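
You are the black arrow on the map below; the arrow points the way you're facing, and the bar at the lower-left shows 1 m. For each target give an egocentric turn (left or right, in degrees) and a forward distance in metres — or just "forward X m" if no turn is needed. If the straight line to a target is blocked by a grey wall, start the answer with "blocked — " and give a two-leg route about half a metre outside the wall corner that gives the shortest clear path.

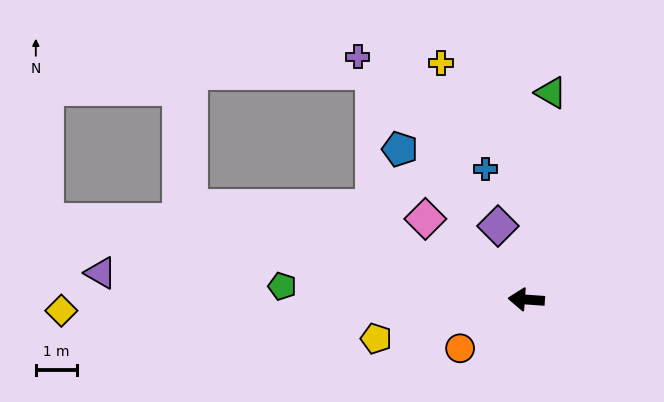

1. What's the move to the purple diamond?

turn right 65°, forward 1.9 m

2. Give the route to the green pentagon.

forward 5.9 m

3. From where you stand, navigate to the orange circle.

turn left 40°, forward 2.0 m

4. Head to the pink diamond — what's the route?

turn right 35°, forward 3.1 m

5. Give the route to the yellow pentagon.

turn left 19°, forward 3.7 m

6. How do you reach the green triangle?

turn right 93°, forward 5.0 m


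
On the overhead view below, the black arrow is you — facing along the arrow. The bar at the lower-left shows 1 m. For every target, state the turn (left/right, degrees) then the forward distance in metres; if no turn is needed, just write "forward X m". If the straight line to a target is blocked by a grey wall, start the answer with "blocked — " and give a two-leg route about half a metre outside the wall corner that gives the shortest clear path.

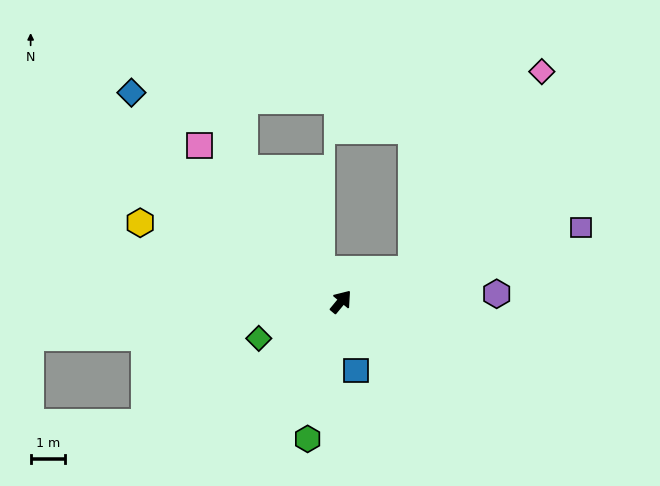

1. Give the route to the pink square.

turn left 82°, forward 6.2 m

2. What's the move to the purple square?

turn right 33°, forward 7.3 m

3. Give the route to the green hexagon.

turn right 154°, forward 4.1 m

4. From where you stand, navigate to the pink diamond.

blocked — turn right 27°, forward 2.3 m, then turn left 33°, forward 6.9 m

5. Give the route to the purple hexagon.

turn right 48°, forward 4.6 m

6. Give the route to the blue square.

turn right 128°, forward 2.1 m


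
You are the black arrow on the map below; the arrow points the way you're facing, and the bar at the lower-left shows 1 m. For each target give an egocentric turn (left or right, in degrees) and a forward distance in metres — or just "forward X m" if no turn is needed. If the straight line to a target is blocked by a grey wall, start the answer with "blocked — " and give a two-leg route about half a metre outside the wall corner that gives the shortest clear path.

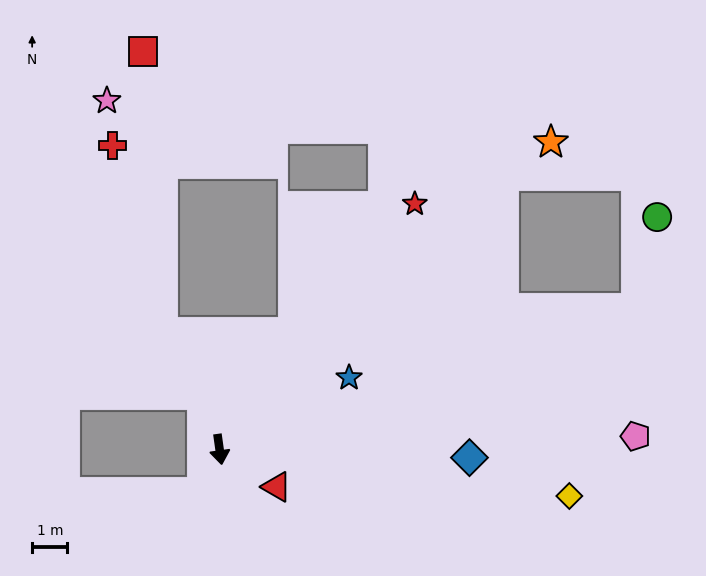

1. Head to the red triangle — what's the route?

turn left 49°, forward 1.9 m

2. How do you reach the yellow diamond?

turn left 74°, forward 10.0 m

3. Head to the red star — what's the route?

turn left 134°, forward 8.9 m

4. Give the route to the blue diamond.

turn left 80°, forward 7.1 m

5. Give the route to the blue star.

turn left 111°, forward 4.2 m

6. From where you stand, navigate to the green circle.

blocked — turn left 101°, forward 12.5 m, then turn left 58°, forward 2.6 m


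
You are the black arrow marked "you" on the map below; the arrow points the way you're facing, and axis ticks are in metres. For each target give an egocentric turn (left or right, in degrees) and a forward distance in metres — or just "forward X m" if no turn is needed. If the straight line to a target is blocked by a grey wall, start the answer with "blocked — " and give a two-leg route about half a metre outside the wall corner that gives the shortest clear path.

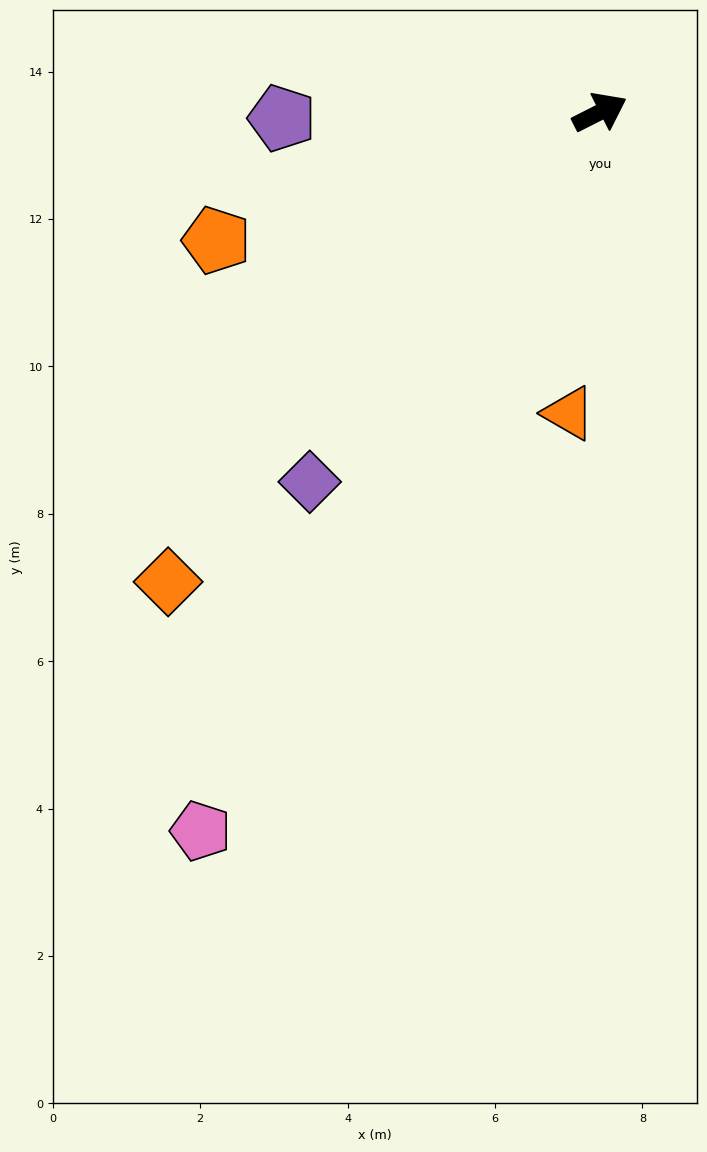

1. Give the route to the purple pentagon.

turn left 154°, forward 4.3 m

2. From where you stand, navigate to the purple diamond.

turn right 155°, forward 6.4 m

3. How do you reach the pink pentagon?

turn right 146°, forward 11.2 m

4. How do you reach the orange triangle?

turn right 123°, forward 4.1 m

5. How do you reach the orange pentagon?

turn left 172°, forward 5.5 m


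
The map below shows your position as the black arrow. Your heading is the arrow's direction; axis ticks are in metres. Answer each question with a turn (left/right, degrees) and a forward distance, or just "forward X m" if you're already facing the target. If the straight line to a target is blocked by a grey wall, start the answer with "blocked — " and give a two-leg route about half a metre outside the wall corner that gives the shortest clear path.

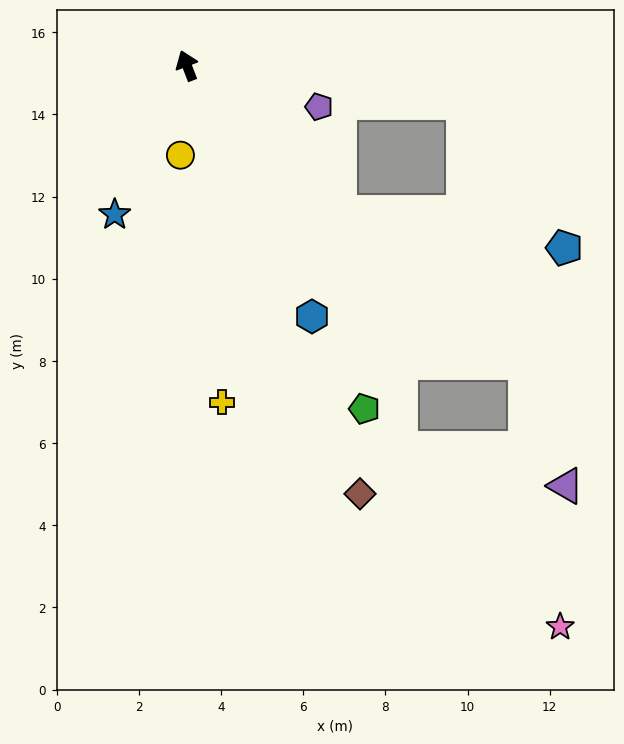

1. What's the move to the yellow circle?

turn left 155°, forward 2.2 m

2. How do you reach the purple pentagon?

turn right 128°, forward 3.4 m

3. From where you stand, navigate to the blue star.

turn left 133°, forward 4.0 m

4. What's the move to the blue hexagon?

turn right 174°, forward 6.8 m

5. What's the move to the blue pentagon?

blocked — turn right 155°, forward 5.2 m, then turn left 35°, forward 5.5 m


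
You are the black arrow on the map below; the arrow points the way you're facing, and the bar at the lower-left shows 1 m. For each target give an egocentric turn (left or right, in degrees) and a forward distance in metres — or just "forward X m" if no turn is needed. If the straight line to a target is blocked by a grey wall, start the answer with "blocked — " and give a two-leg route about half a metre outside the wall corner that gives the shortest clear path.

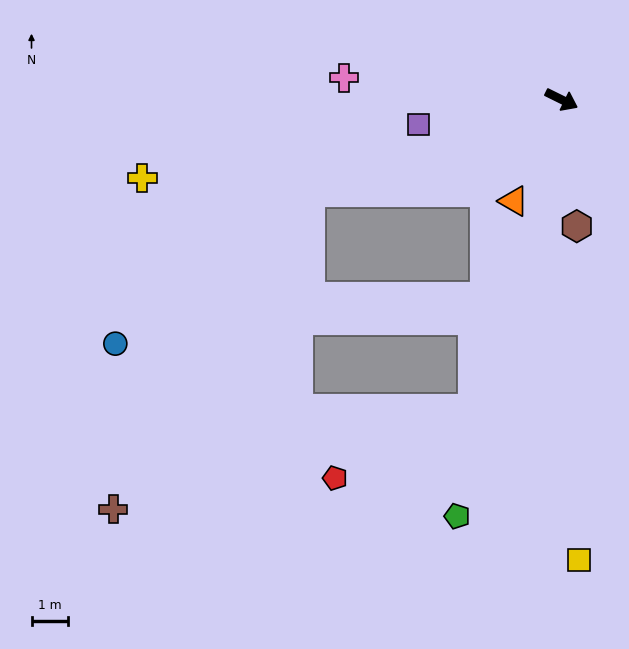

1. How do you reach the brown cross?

blocked — turn right 134°, forward 7.4 m, then turn left 39°, forward 10.3 m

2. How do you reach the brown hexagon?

turn right 57°, forward 3.5 m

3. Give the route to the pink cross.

turn right 159°, forward 6.1 m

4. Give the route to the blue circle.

blocked — turn right 134°, forward 7.4 m, then turn left 18°, forward 6.8 m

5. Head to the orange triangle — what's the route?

turn right 89°, forward 3.1 m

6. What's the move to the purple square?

turn right 144°, forward 4.0 m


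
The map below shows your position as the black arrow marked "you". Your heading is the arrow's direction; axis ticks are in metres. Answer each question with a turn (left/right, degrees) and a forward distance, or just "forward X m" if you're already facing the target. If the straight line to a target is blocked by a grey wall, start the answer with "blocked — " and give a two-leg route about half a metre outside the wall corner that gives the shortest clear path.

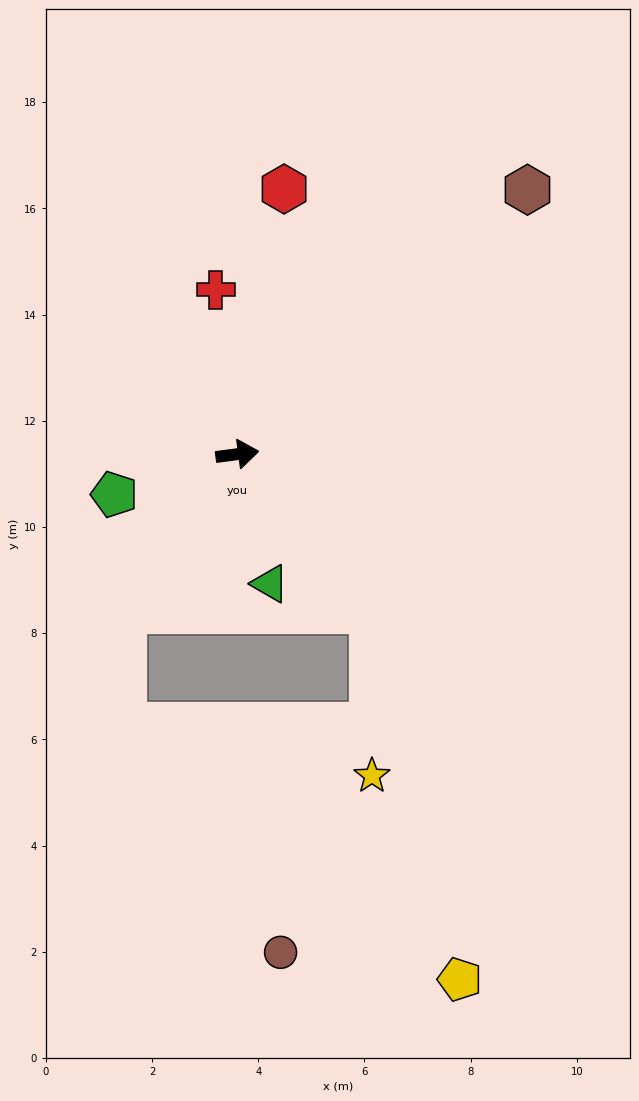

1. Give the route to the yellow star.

blocked — turn right 57°, forward 3.9 m, then turn right 41°, forward 3.1 m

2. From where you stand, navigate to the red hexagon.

turn left 72°, forward 5.1 m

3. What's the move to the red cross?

turn left 90°, forward 3.1 m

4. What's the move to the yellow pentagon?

blocked — turn right 57°, forward 3.9 m, then turn right 27°, forward 7.1 m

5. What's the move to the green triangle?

turn right 83°, forward 2.5 m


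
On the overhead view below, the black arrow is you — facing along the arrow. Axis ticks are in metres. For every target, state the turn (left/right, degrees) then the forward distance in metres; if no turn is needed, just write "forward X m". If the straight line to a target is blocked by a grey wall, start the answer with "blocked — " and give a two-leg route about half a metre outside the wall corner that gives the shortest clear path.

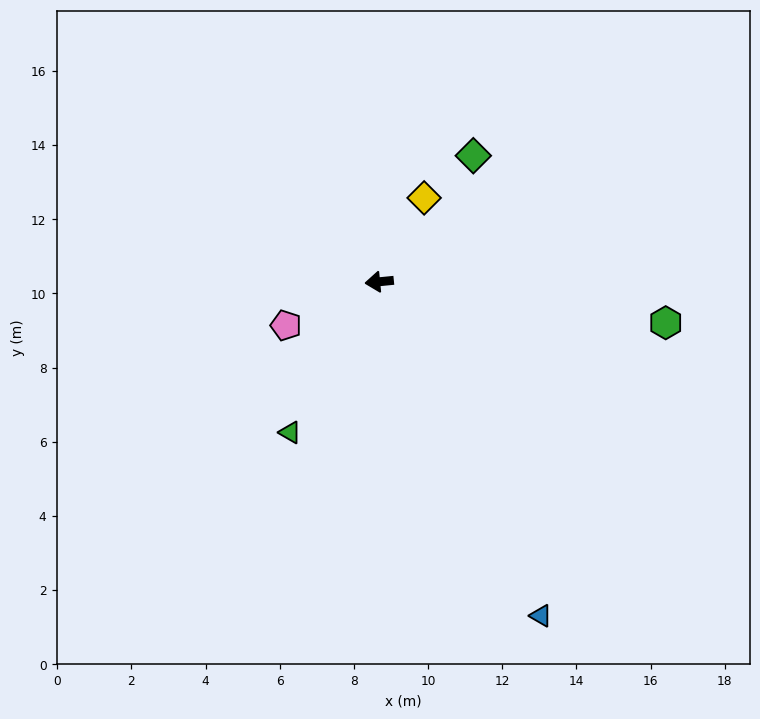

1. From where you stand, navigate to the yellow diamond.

turn right 124°, forward 2.6 m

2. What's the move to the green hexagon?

turn left 166°, forward 7.8 m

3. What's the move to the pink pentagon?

turn left 19°, forward 2.8 m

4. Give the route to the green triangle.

turn left 54°, forward 4.7 m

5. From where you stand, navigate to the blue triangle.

turn left 110°, forward 10.0 m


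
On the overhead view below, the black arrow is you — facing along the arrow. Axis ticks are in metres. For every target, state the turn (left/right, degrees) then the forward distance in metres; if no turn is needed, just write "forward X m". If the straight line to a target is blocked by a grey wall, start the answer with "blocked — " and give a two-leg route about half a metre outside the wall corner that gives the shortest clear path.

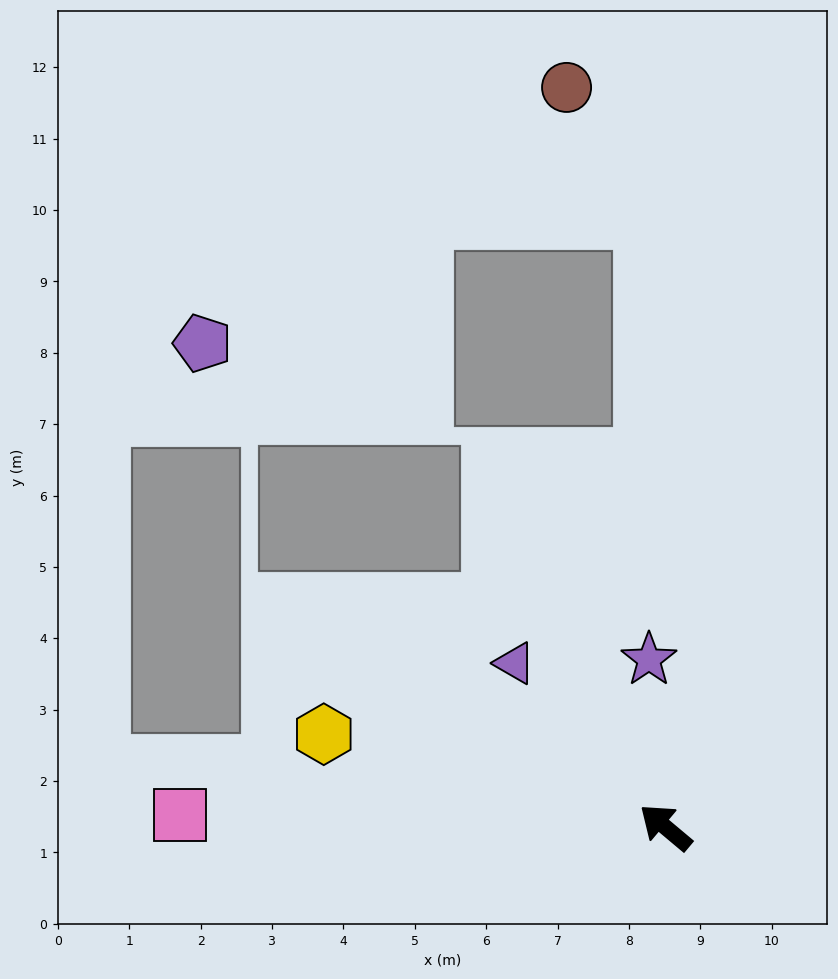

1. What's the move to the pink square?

turn left 39°, forward 6.8 m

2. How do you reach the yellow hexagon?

turn left 25°, forward 5.0 m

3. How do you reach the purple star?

turn right 44°, forward 2.4 m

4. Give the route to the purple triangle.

turn right 7°, forward 3.1 m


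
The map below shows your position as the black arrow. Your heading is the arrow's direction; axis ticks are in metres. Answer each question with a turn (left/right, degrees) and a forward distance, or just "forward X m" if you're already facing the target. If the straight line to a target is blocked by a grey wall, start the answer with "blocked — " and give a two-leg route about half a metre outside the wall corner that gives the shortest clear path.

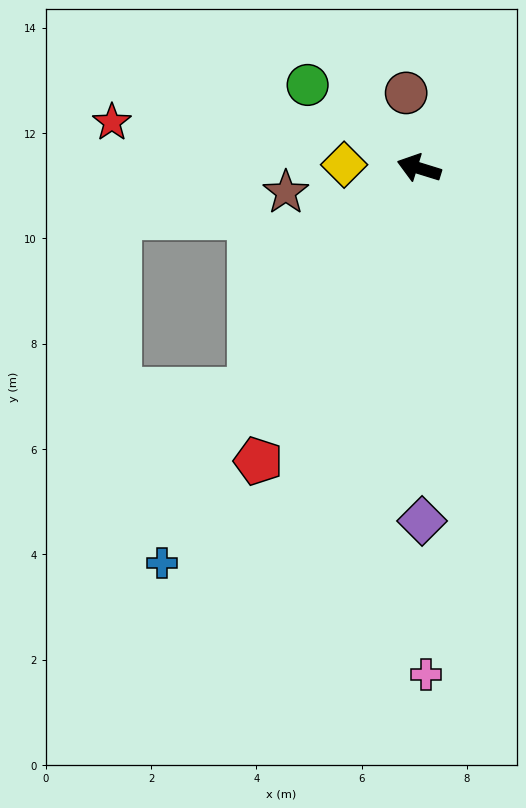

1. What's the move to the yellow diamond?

turn left 15°, forward 1.4 m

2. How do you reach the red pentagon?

turn left 78°, forward 6.3 m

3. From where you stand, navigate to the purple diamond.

turn left 108°, forward 6.7 m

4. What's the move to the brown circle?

turn right 63°, forward 1.4 m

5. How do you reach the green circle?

turn right 20°, forward 2.6 m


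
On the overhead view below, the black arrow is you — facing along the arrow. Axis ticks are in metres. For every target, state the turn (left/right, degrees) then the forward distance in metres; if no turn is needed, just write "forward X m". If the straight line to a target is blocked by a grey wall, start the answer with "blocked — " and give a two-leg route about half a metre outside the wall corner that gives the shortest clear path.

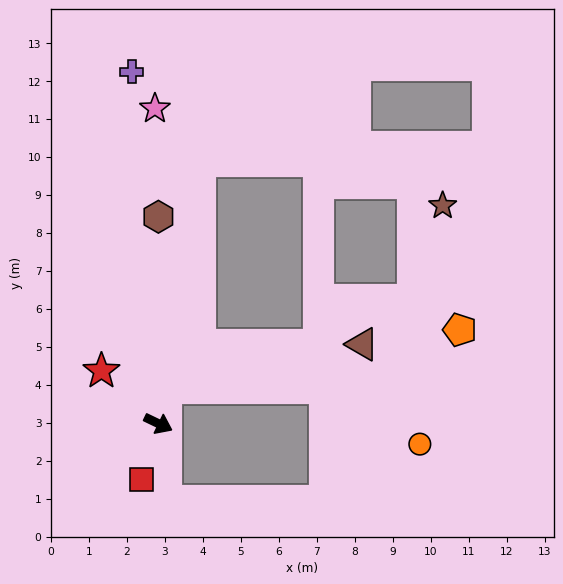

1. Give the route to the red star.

turn left 163°, forward 2.0 m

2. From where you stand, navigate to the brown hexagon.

turn left 116°, forward 5.4 m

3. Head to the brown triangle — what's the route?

blocked — turn left 103°, forward 1.0 m, then turn right 65°, forward 5.3 m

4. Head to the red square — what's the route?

turn right 81°, forward 1.5 m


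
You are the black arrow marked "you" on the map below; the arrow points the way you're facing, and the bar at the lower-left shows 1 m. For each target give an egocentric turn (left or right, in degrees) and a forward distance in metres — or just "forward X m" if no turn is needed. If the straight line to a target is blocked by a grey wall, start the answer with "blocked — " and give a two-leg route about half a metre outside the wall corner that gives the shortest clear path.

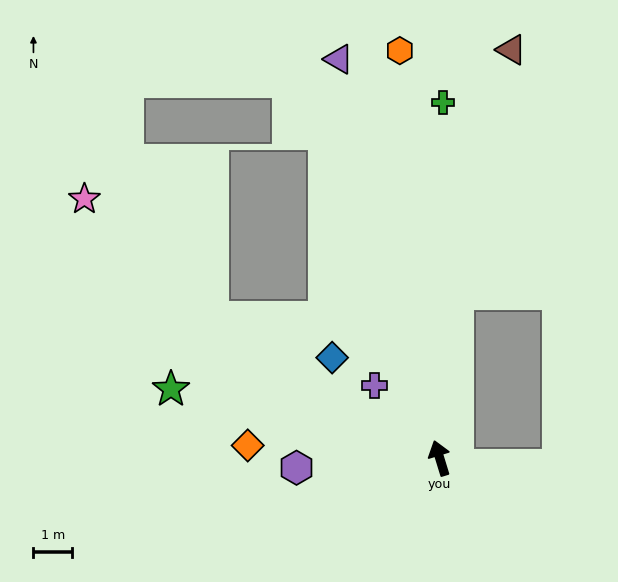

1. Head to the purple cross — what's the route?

turn left 25°, forward 2.5 m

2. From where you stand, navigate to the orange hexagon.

turn right 11°, forward 10.5 m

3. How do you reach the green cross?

turn right 18°, forward 9.1 m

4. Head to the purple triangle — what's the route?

turn right 3°, forward 10.6 m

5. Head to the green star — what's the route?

turn left 59°, forward 7.1 m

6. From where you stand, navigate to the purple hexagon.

turn left 77°, forward 3.7 m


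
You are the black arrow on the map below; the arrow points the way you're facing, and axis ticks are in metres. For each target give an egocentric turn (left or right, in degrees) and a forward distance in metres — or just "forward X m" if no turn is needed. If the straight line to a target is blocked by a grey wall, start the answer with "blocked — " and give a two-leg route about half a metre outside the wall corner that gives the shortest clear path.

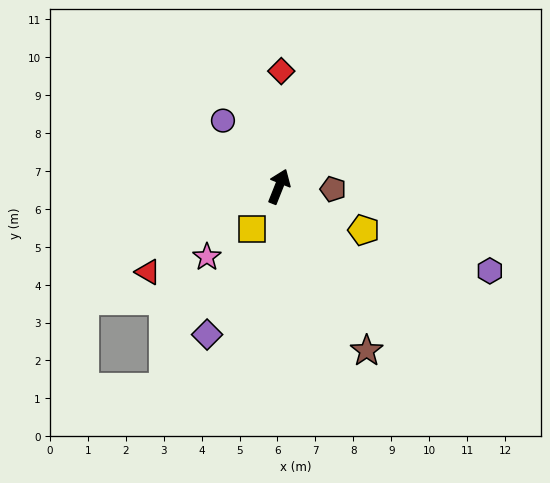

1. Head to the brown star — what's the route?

turn right 130°, forward 4.9 m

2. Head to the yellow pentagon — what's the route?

turn right 96°, forward 2.5 m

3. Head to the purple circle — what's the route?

turn left 62°, forward 2.3 m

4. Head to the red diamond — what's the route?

turn left 21°, forward 3.0 m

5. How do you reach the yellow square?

turn left 169°, forward 1.3 m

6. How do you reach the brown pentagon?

turn right 71°, forward 1.4 m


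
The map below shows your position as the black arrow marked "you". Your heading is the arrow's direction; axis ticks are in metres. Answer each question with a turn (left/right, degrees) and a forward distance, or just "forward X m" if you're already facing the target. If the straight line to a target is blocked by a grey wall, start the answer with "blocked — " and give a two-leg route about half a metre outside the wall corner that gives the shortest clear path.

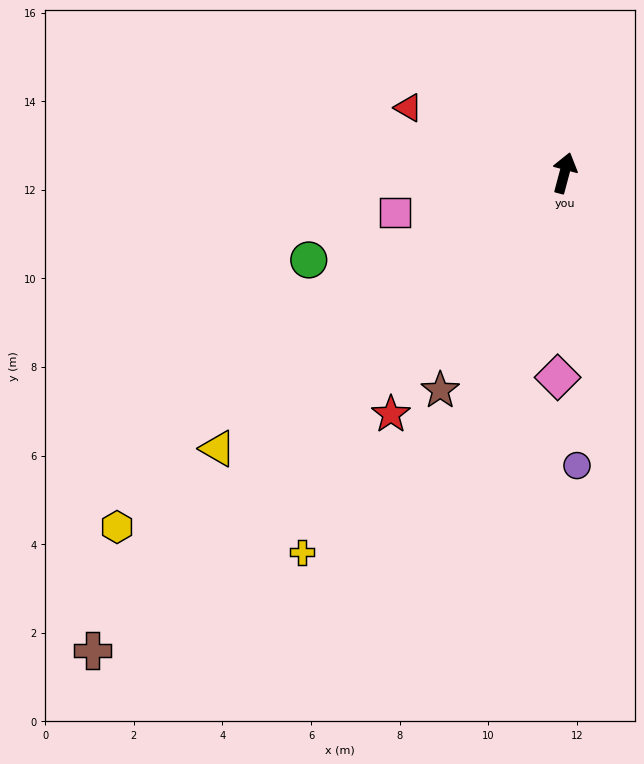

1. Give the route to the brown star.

turn left 165°, forward 5.6 m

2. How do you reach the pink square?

turn left 118°, forward 3.9 m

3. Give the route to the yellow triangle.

turn left 143°, forward 10.0 m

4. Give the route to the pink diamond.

turn right 167°, forward 4.6 m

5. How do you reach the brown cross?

turn left 150°, forward 15.2 m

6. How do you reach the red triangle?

turn left 82°, forward 3.8 m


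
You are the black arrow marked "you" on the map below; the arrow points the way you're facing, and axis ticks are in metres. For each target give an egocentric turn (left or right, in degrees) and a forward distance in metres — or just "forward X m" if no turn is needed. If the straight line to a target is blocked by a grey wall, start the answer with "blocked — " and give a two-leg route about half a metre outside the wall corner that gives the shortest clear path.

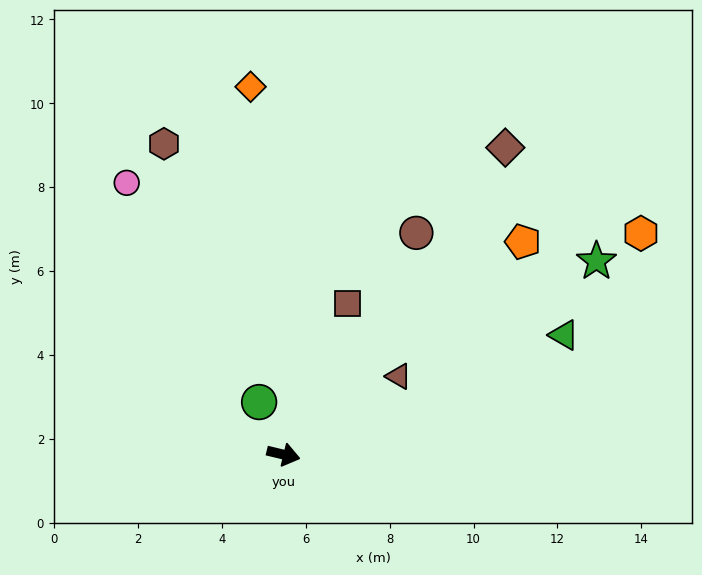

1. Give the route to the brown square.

turn left 81°, forward 3.9 m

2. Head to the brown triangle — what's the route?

turn left 48°, forward 3.3 m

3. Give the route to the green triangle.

turn left 37°, forward 7.3 m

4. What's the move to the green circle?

turn left 128°, forward 1.4 m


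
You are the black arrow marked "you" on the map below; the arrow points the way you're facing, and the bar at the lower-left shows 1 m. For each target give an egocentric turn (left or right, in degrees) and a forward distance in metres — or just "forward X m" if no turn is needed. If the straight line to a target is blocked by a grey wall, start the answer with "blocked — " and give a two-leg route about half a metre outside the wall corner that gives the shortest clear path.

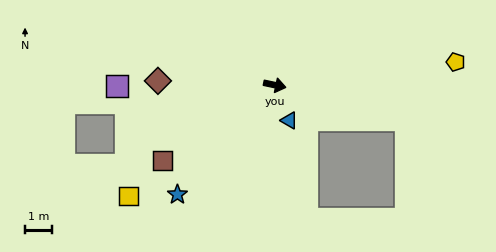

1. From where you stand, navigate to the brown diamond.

turn right 170°, forward 4.3 m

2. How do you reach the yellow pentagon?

turn left 19°, forward 6.8 m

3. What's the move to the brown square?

turn right 134°, forward 5.0 m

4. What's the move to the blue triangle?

turn right 56°, forward 1.4 m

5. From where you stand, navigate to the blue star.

turn right 120°, forward 5.4 m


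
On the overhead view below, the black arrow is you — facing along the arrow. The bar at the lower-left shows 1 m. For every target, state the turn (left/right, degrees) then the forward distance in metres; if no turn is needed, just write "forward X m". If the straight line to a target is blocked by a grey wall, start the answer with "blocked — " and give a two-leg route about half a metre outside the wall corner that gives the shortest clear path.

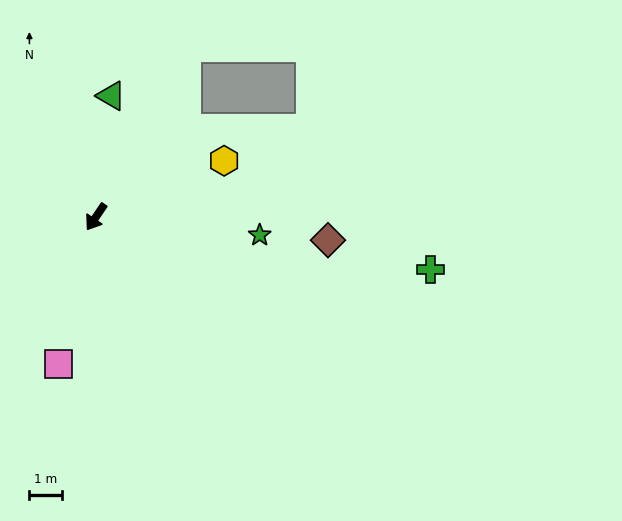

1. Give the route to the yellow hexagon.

turn left 148°, forward 4.2 m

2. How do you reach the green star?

turn left 118°, forward 5.0 m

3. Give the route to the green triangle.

turn right 153°, forward 3.7 m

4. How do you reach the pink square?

turn left 20°, forward 4.6 m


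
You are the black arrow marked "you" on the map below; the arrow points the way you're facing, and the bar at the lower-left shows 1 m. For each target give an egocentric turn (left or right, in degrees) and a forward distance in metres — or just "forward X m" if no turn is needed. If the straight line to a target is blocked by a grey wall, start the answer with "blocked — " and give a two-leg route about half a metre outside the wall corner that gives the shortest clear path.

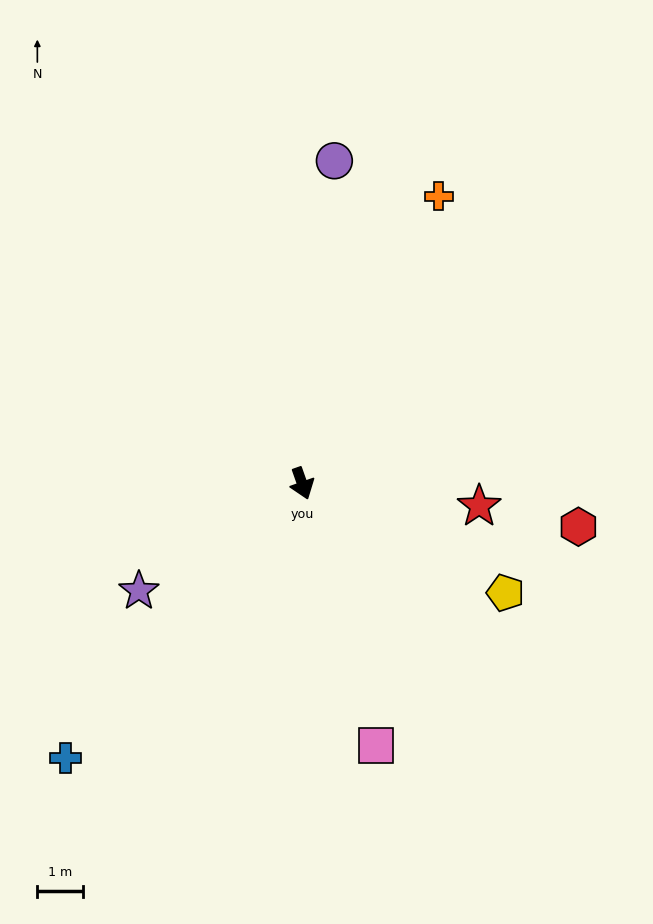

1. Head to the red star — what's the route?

turn left 63°, forward 3.9 m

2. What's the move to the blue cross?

turn right 60°, forward 8.0 m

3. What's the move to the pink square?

turn right 4°, forward 6.0 m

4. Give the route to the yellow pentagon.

turn left 42°, forward 5.1 m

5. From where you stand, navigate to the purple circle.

turn left 155°, forward 7.1 m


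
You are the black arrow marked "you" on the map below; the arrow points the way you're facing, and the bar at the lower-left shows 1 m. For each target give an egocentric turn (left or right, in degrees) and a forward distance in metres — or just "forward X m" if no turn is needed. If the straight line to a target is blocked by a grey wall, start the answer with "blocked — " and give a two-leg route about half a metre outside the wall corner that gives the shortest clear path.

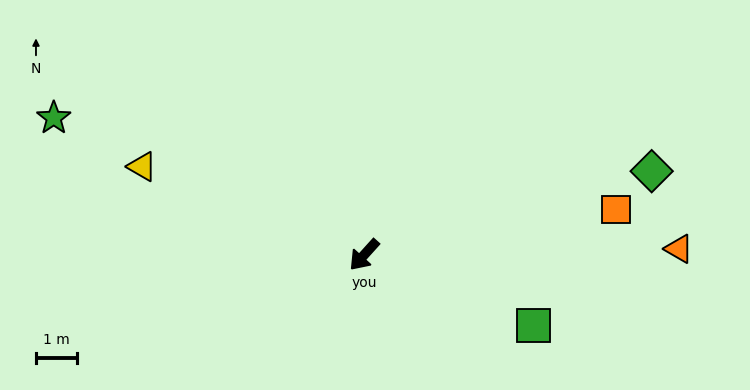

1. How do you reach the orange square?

turn left 142°, forward 6.2 m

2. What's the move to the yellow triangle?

turn right 70°, forward 5.8 m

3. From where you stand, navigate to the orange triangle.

turn left 133°, forward 7.6 m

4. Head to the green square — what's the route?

turn left 109°, forward 4.4 m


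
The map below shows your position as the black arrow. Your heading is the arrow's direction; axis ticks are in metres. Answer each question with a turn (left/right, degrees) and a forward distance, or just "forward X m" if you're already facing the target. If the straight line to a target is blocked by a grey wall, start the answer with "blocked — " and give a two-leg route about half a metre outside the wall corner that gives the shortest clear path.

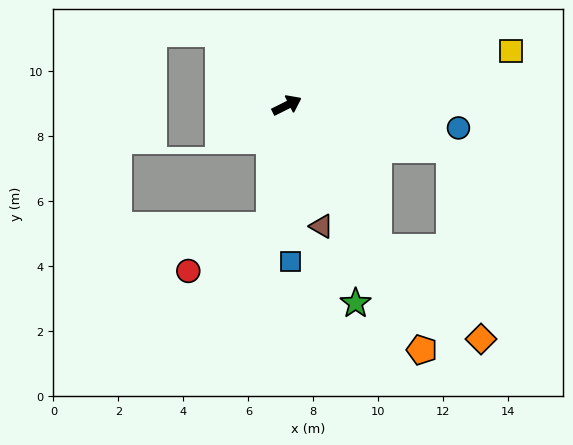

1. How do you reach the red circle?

blocked — turn right 125°, forward 3.7 m, then turn right 52°, forward 2.9 m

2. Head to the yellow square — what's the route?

turn right 13°, forward 7.1 m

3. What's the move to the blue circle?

turn right 34°, forward 5.3 m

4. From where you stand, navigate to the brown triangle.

turn right 101°, forward 3.9 m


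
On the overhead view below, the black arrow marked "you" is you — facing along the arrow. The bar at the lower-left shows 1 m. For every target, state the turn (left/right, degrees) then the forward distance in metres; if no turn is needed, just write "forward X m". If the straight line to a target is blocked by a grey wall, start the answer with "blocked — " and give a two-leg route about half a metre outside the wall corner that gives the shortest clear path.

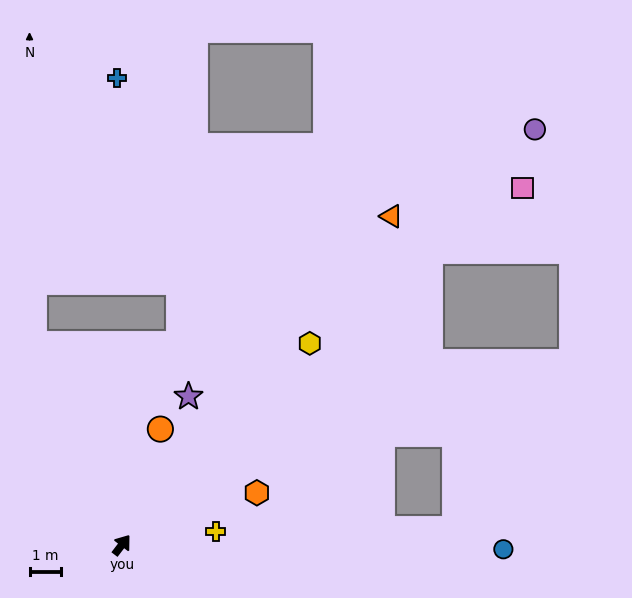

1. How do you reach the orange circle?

turn left 19°, forward 3.9 m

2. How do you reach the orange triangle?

turn right 2°, forward 13.7 m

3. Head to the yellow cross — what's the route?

turn right 45°, forward 3.1 m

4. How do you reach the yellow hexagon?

turn right 6°, forward 8.9 m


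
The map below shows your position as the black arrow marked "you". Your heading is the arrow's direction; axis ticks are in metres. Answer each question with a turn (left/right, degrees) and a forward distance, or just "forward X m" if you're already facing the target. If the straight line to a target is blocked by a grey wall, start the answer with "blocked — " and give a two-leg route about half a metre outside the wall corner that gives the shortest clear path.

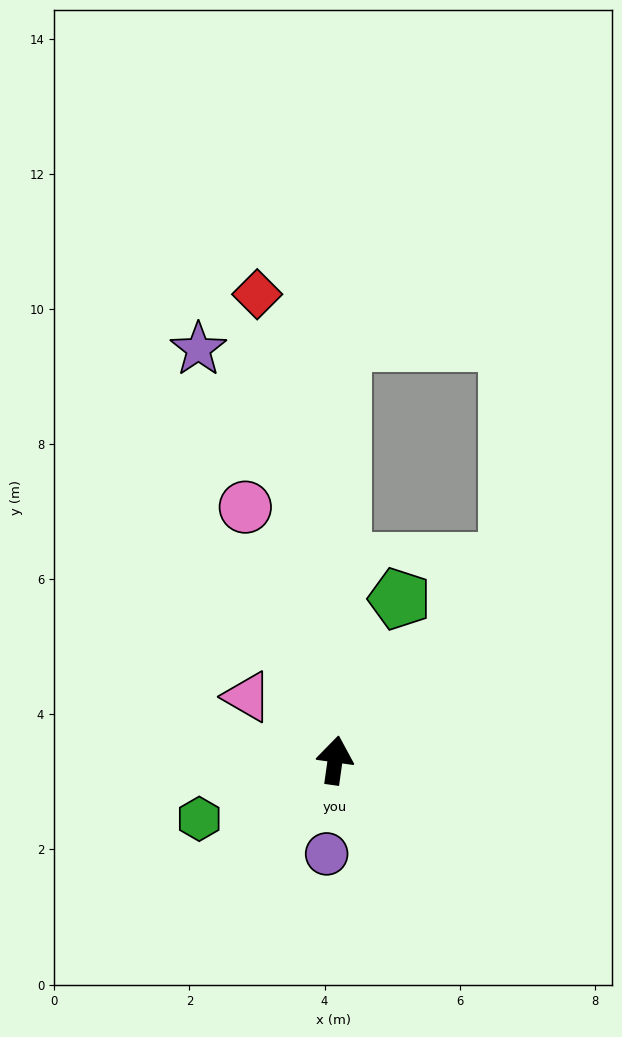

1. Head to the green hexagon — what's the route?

turn left 121°, forward 2.2 m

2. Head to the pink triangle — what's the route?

turn left 62°, forward 1.6 m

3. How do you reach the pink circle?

turn left 28°, forward 4.0 m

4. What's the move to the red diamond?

turn left 18°, forward 7.0 m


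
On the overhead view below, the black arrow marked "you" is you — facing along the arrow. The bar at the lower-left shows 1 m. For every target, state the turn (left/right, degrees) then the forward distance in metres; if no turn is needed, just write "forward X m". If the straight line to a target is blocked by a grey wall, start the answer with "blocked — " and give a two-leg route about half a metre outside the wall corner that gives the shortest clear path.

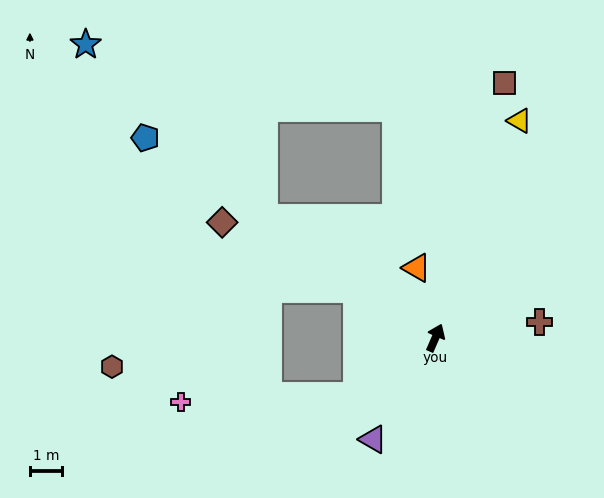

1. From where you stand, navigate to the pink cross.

blocked — turn left 150°, forward 3.1 m, then turn right 34°, forward 5.5 m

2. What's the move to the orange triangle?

turn left 39°, forward 2.3 m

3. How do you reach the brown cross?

turn right 58°, forward 3.3 m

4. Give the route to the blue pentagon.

turn left 79°, forward 11.1 m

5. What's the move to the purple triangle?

turn left 172°, forward 3.8 m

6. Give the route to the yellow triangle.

turn left 2°, forward 7.3 m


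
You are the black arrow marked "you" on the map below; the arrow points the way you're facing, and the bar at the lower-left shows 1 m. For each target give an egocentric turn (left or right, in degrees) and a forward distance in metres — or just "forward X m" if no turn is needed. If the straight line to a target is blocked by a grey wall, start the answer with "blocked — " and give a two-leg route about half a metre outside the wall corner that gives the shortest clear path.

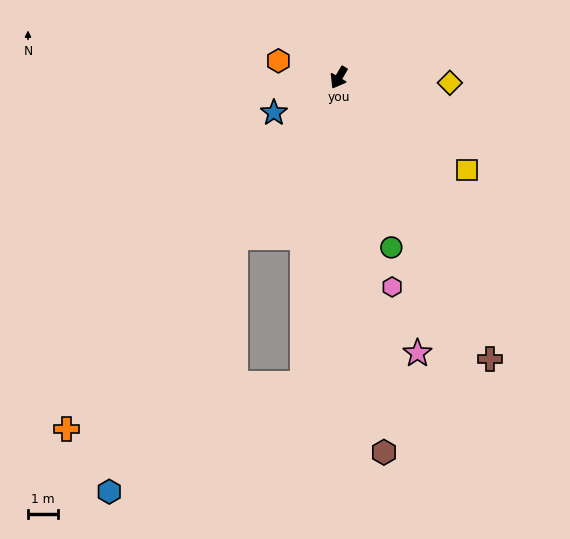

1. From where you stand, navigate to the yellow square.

turn left 85°, forward 5.2 m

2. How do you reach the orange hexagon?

turn right 75°, forward 2.1 m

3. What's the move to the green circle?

turn left 48°, forward 5.9 m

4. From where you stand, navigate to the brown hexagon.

turn left 37°, forward 12.5 m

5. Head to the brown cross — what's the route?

turn left 59°, forward 10.6 m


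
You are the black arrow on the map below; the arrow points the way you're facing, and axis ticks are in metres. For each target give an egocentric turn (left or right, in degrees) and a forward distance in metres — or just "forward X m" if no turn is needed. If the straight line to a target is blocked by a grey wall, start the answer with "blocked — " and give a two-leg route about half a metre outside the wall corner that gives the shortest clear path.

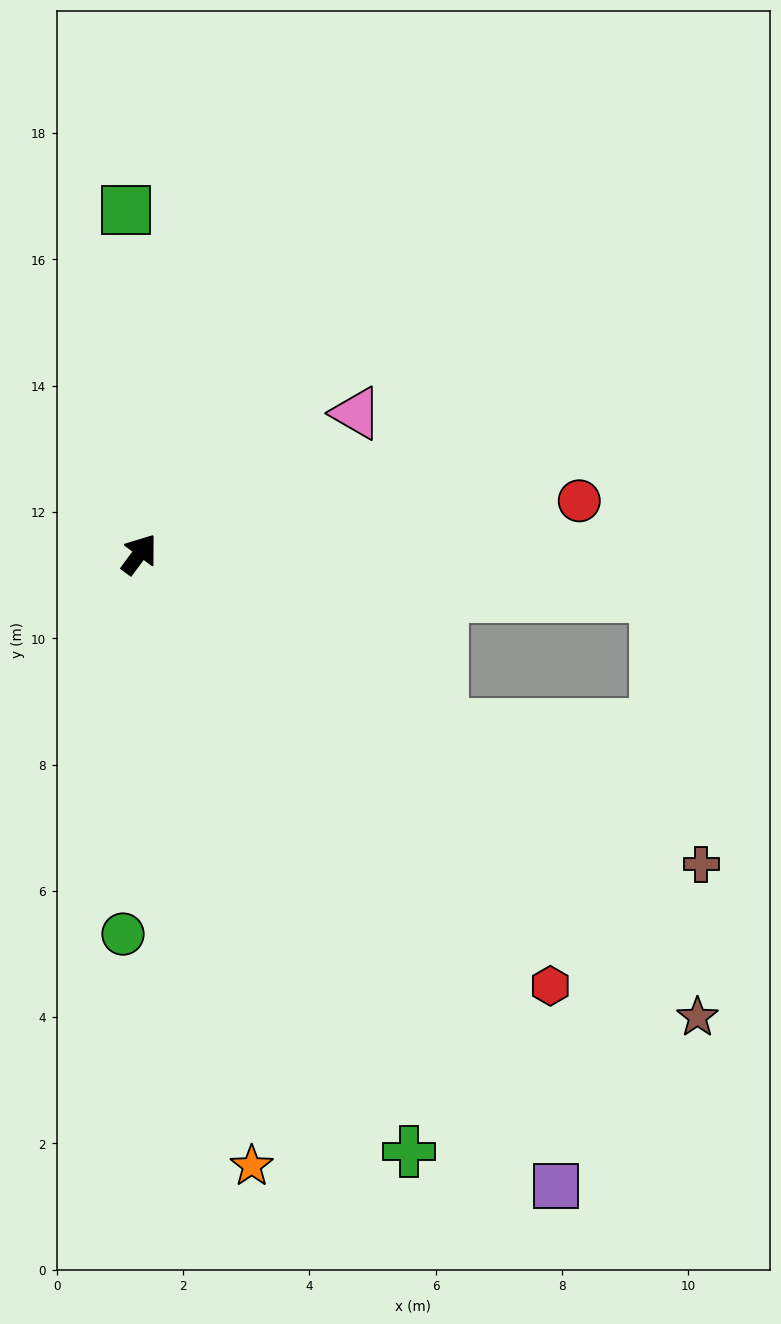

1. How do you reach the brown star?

turn right 93°, forward 11.5 m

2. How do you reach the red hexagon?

turn right 100°, forward 9.4 m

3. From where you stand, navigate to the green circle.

turn right 146°, forward 6.0 m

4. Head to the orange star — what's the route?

turn right 133°, forward 9.9 m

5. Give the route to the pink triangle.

turn right 20°, forward 4.1 m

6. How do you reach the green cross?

turn right 119°, forward 10.4 m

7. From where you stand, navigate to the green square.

turn left 39°, forward 5.5 m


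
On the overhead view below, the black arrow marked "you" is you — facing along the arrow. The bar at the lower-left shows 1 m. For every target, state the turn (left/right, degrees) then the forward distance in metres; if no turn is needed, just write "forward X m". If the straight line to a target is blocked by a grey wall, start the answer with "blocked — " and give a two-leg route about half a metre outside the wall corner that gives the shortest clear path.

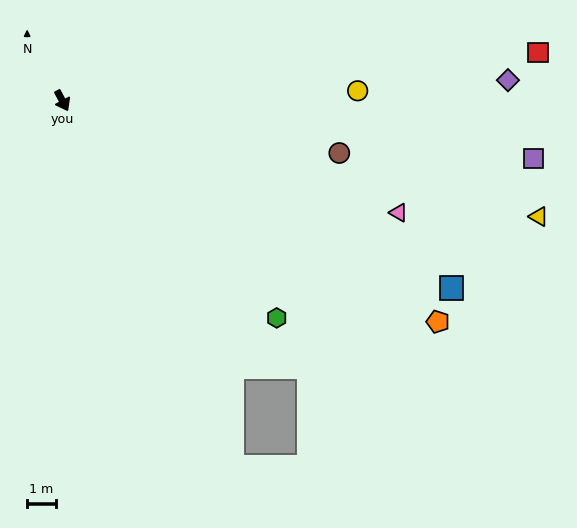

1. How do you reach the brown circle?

turn left 51°, forward 9.9 m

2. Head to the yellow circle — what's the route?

turn left 64°, forward 10.4 m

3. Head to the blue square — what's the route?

turn left 36°, forward 15.2 m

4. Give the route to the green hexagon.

turn left 16°, forward 10.8 m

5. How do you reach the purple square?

turn left 55°, forward 16.7 m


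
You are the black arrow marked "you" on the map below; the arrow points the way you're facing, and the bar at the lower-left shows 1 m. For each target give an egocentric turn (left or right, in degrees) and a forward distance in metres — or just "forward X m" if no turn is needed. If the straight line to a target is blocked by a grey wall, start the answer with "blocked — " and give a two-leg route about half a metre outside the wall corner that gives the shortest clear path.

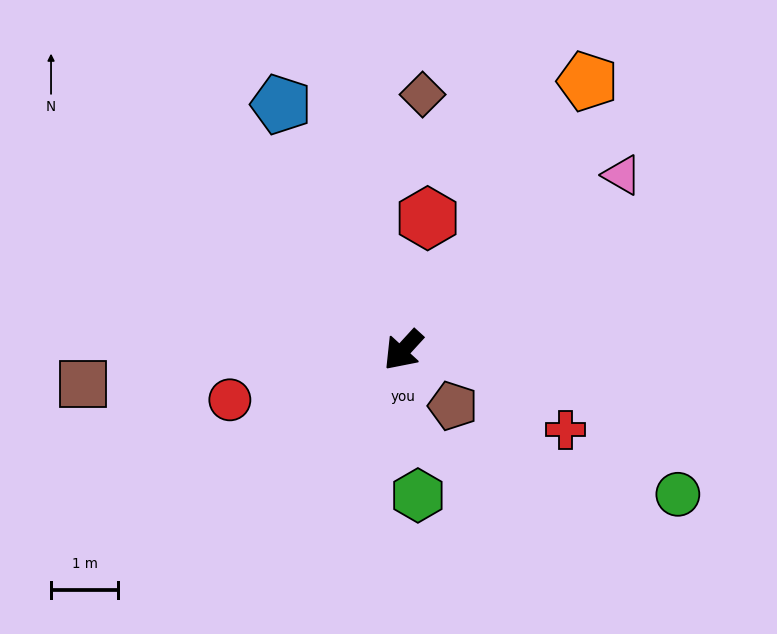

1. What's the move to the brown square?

turn right 41°, forward 4.8 m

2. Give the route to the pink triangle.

turn left 171°, forward 4.2 m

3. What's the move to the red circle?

turn right 32°, forward 2.7 m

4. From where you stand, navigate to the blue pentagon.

turn right 111°, forward 4.1 m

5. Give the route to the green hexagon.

turn left 48°, forward 2.2 m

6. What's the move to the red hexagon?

turn right 148°, forward 2.0 m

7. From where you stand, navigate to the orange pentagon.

turn right 172°, forward 4.9 m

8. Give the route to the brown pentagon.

turn left 84°, forward 1.1 m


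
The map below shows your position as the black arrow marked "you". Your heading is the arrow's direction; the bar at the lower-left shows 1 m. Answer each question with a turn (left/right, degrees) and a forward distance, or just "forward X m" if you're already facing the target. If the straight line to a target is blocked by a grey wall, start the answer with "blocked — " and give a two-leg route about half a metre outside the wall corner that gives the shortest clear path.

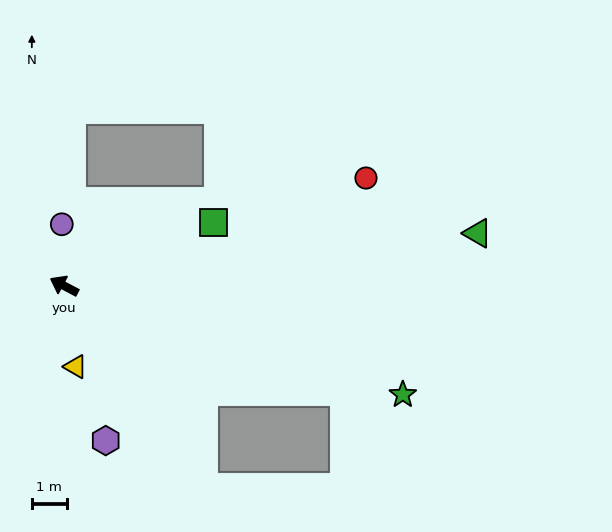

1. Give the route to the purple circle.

turn right 60°, forward 1.8 m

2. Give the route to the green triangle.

turn right 145°, forward 11.8 m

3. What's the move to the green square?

turn right 129°, forward 4.6 m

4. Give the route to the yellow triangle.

turn left 126°, forward 2.3 m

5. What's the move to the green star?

turn right 170°, forward 10.1 m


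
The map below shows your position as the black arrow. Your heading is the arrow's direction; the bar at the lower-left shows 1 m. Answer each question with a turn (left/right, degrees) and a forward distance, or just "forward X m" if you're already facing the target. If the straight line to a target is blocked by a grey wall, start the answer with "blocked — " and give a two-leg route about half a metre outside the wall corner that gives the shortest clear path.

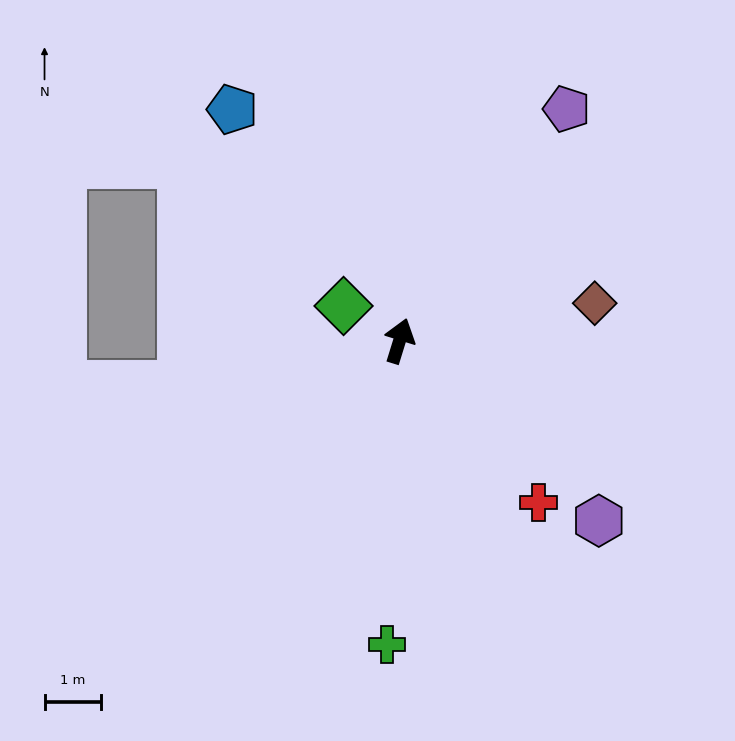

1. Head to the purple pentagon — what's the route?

turn right 19°, forward 5.0 m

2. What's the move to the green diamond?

turn left 75°, forward 1.2 m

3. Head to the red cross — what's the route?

turn right 122°, forward 3.8 m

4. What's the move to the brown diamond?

turn right 62°, forward 3.5 m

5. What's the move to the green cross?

turn right 165°, forward 5.4 m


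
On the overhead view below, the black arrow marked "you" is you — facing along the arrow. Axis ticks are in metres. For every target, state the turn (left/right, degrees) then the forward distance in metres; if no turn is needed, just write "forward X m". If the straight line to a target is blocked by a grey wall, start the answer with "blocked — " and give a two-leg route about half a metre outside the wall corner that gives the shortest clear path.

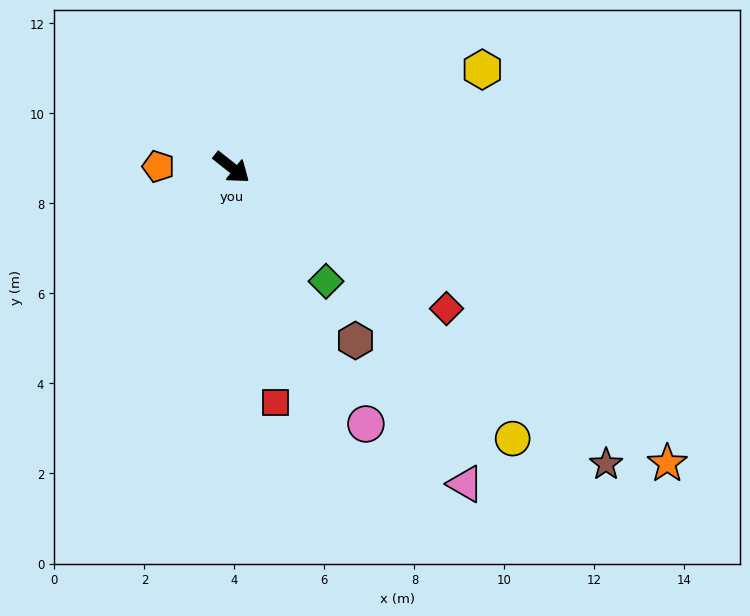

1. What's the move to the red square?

turn right 41°, forward 5.3 m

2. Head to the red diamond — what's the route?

turn left 5°, forward 5.7 m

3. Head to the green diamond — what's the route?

turn right 12°, forward 3.3 m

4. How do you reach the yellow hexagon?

turn left 60°, forward 6.0 m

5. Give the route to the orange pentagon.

turn right 142°, forward 1.6 m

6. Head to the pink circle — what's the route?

turn right 24°, forward 6.4 m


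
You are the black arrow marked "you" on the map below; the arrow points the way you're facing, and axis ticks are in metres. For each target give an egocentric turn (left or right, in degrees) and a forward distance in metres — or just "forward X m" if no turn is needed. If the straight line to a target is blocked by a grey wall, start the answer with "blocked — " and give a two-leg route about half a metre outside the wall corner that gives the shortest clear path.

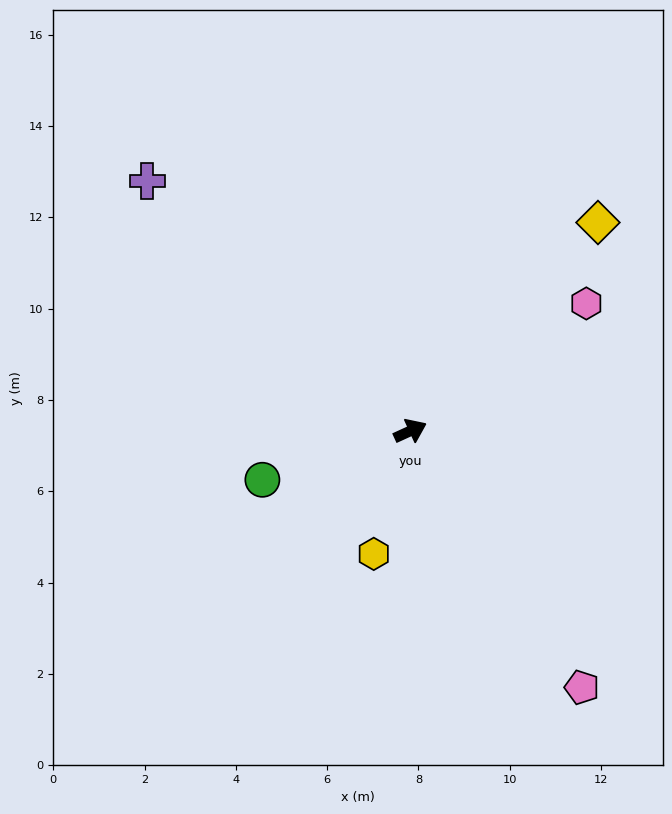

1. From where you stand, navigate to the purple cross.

turn left 112°, forward 7.9 m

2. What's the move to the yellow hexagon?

turn right 131°, forward 2.8 m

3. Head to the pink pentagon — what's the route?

turn right 81°, forward 6.8 m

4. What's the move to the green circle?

turn left 174°, forward 3.4 m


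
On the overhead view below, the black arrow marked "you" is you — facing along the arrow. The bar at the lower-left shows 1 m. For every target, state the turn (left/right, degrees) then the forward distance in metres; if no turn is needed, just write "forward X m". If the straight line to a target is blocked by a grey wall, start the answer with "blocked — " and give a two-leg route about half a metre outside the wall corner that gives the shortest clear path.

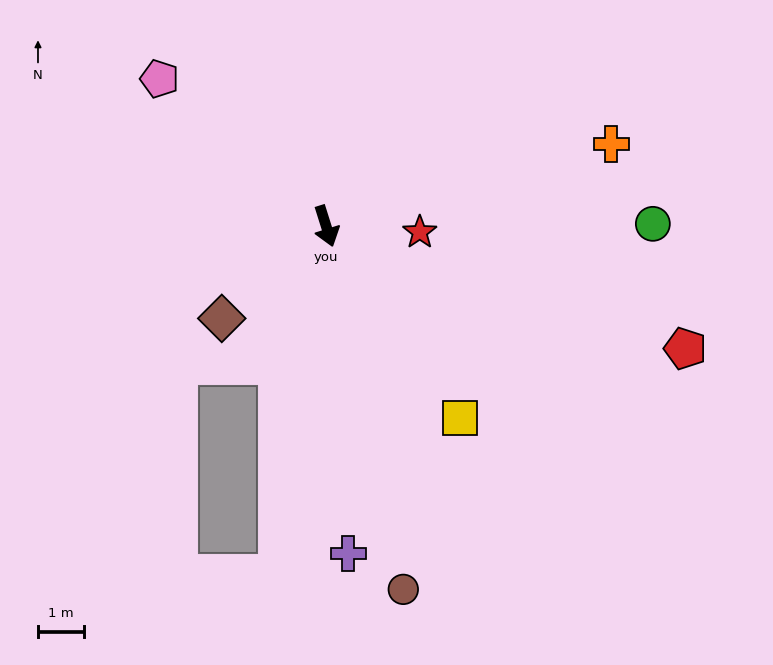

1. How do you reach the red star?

turn left 69°, forward 2.1 m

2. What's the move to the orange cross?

turn left 89°, forward 6.5 m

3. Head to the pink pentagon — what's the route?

turn right 149°, forward 4.9 m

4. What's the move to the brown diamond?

turn right 66°, forward 3.1 m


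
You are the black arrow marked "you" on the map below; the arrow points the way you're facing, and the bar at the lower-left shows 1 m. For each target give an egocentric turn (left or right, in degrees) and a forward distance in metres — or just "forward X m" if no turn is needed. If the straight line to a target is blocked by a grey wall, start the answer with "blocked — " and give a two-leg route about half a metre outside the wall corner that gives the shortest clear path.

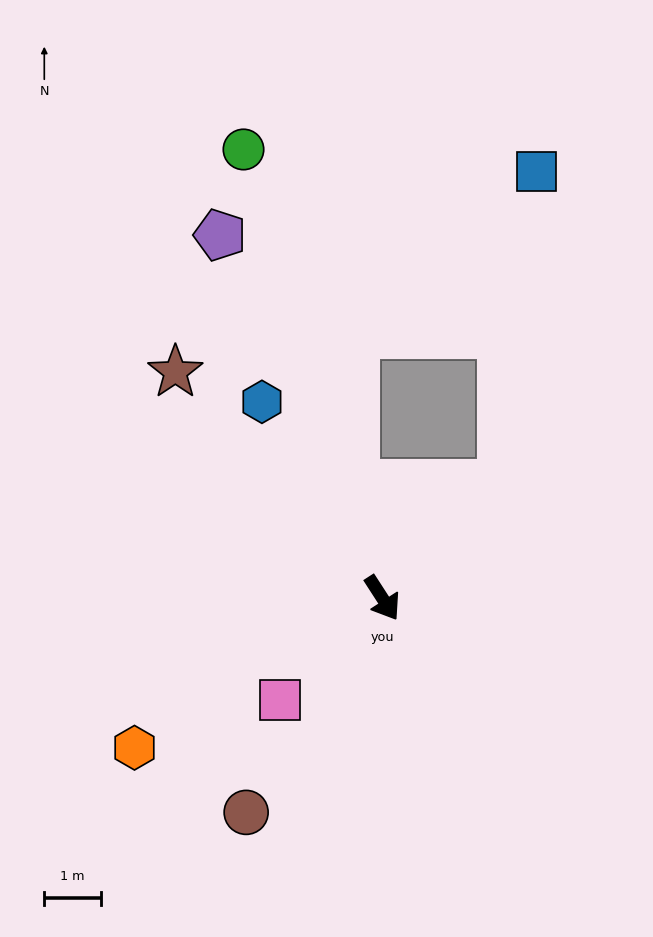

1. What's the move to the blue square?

blocked — turn left 101°, forward 2.9 m, then turn left 40°, forward 5.5 m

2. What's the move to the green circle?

turn left 164°, forward 8.3 m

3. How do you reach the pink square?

turn right 78°, forward 2.5 m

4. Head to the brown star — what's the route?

turn right 170°, forward 5.4 m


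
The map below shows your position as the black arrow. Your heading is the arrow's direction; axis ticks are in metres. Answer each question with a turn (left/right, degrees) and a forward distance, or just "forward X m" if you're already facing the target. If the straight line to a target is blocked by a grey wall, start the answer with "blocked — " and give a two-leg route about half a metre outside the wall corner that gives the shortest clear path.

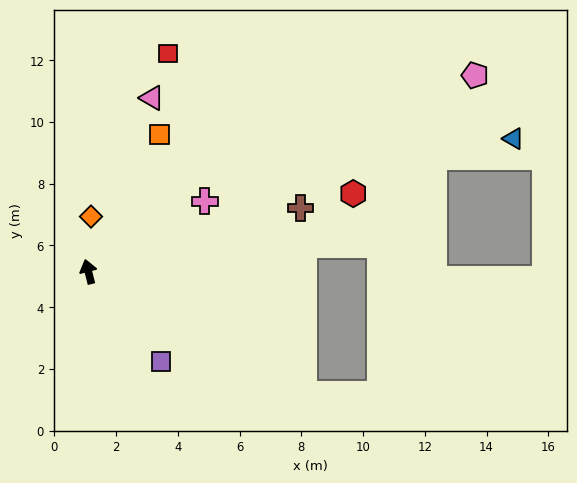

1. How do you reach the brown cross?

turn right 88°, forward 7.2 m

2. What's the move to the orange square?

turn right 42°, forward 5.0 m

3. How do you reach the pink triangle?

turn right 34°, forward 6.0 m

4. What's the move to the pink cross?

turn right 73°, forward 4.4 m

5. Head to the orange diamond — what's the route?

turn right 17°, forward 1.8 m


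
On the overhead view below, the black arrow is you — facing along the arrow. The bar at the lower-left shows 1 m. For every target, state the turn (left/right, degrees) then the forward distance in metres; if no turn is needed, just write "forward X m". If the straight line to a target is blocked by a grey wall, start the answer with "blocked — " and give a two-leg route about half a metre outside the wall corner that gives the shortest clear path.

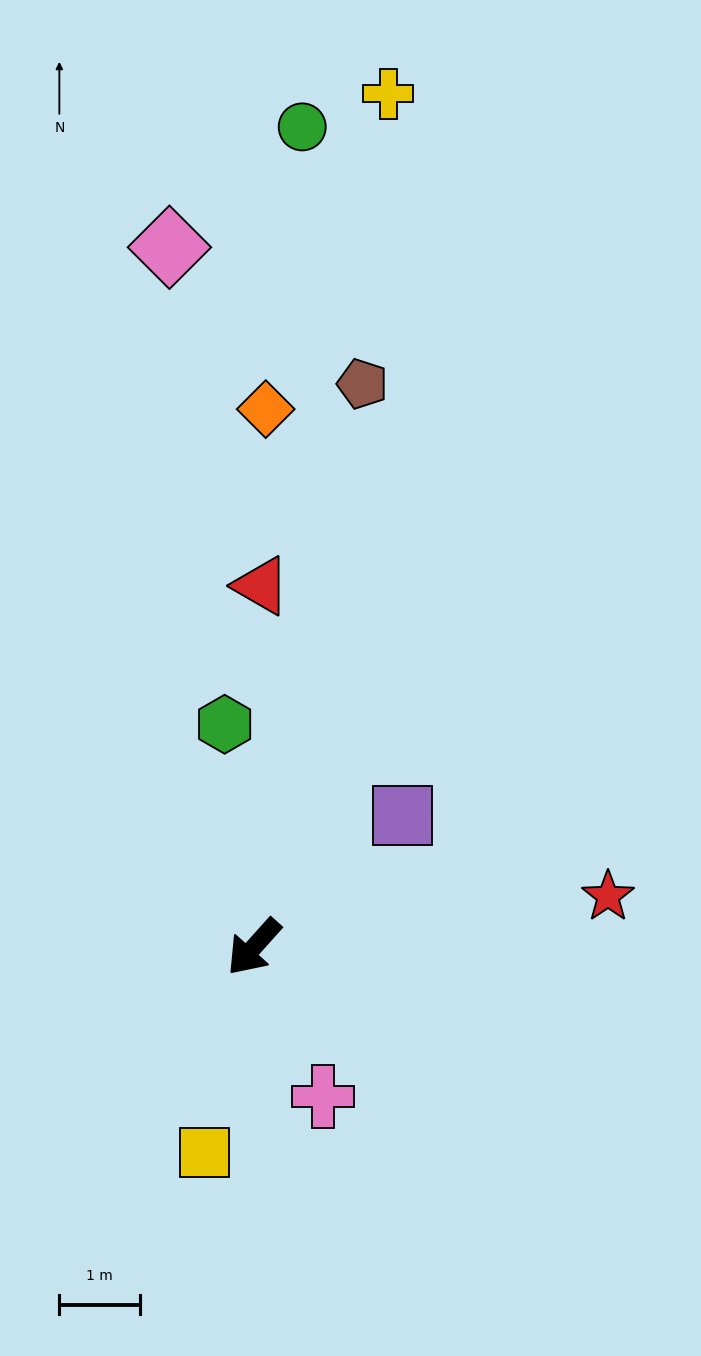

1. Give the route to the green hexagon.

turn right 131°, forward 2.8 m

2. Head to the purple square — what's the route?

turn left 173°, forward 2.5 m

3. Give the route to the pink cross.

turn left 67°, forward 2.0 m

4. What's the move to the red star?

turn left 140°, forward 4.4 m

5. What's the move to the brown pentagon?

turn right 149°, forward 7.1 m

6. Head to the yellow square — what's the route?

turn left 28°, forward 2.6 m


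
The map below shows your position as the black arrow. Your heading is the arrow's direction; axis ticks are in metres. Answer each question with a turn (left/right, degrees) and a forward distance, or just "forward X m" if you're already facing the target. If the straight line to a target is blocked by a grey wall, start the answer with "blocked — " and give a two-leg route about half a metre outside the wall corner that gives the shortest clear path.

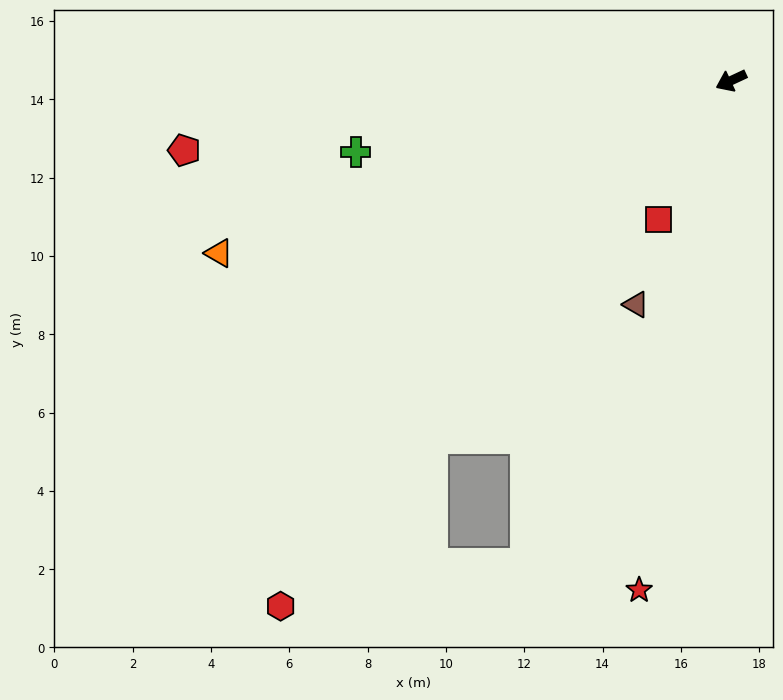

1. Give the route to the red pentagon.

turn right 18°, forward 14.1 m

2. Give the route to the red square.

turn left 37°, forward 4.0 m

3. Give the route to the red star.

turn left 55°, forward 13.2 m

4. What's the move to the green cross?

turn right 14°, forward 9.8 m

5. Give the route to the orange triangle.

turn right 6°, forward 13.8 m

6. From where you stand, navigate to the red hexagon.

turn left 24°, forward 17.7 m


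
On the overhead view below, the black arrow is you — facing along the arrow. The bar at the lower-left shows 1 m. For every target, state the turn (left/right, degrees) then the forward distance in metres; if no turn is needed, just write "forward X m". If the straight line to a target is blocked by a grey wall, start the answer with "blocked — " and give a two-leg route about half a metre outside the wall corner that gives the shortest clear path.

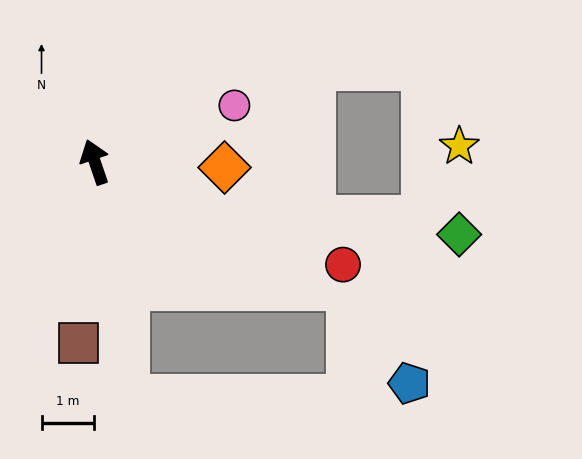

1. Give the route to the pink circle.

turn right 87°, forward 2.8 m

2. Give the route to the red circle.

turn right 131°, forward 5.1 m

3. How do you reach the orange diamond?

turn right 111°, forward 2.5 m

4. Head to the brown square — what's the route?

turn left 156°, forward 3.4 m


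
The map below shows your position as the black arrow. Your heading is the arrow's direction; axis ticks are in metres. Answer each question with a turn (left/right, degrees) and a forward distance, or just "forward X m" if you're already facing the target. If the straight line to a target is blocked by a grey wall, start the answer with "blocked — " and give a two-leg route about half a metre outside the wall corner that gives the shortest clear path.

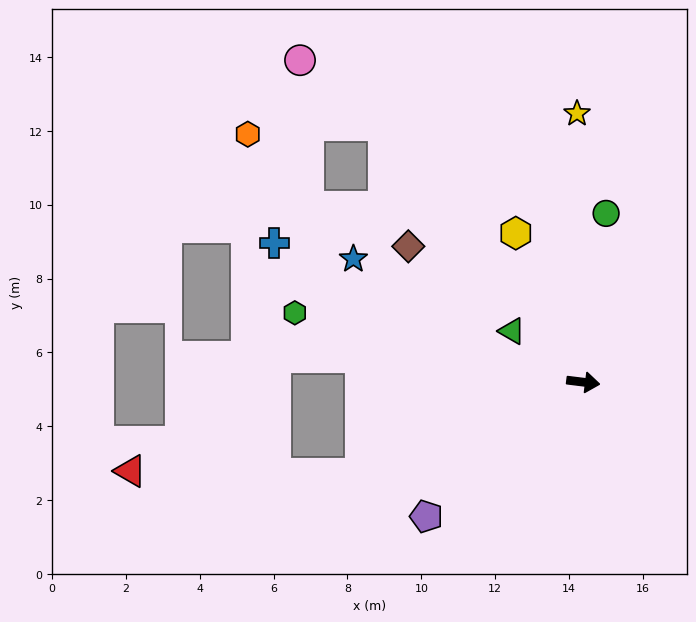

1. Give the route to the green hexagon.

turn left 174°, forward 8.0 m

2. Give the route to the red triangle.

blocked — turn right 151°, forward 6.5 m, then turn right 23°, forward 6.2 m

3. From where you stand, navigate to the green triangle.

turn left 151°, forward 2.4 m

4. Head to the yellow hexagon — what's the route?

turn left 121°, forward 4.4 m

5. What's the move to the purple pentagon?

turn right 132°, forward 5.6 m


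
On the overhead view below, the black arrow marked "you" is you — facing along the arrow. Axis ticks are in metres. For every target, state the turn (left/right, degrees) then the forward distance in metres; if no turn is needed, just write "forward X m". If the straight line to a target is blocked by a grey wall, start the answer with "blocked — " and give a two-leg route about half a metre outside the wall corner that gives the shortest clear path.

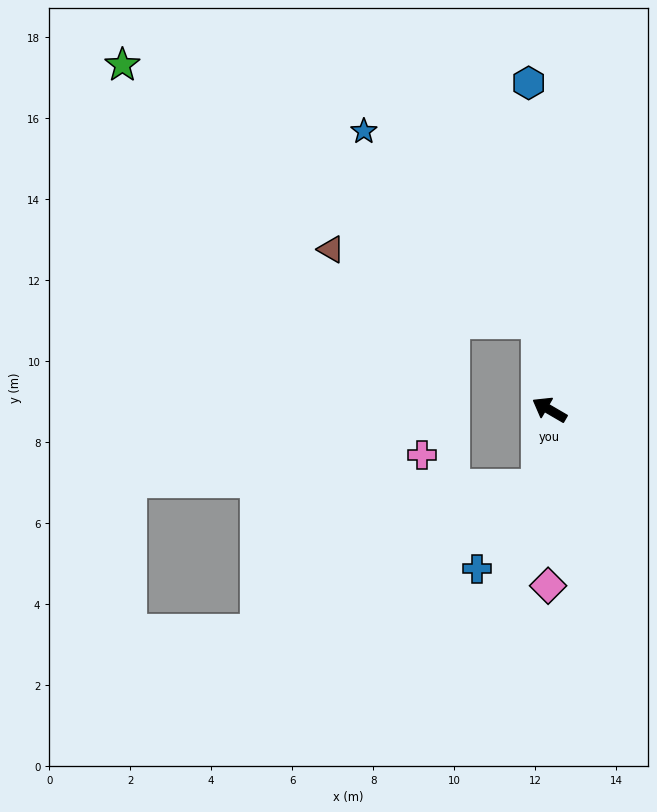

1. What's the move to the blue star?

blocked — turn right 53°, forward 2.2 m, then turn left 36°, forward 6.4 m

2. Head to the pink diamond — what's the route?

turn left 120°, forward 4.4 m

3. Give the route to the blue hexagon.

turn right 56°, forward 8.1 m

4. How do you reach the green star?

blocked — turn right 53°, forward 2.2 m, then turn left 52°, forward 12.1 m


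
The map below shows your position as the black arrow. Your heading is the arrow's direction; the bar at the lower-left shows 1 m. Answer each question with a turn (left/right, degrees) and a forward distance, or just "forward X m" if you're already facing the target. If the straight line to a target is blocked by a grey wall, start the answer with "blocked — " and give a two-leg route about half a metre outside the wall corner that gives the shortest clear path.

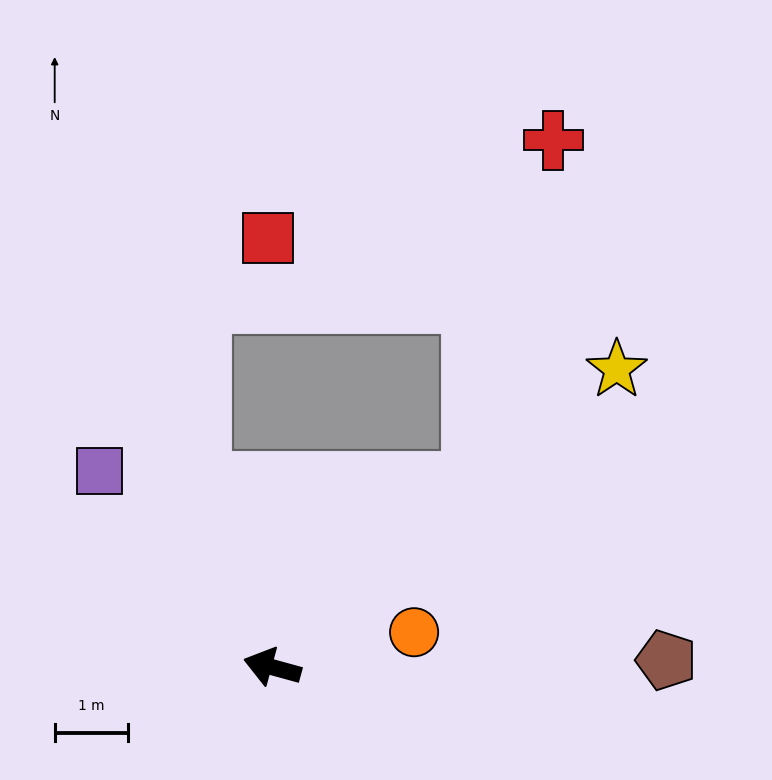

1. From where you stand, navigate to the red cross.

blocked — turn right 122°, forward 3.7 m, then turn left 34°, forward 4.8 m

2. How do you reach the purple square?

turn right 33°, forward 3.6 m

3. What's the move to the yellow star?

turn right 124°, forward 6.3 m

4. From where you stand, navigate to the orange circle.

turn right 151°, forward 2.0 m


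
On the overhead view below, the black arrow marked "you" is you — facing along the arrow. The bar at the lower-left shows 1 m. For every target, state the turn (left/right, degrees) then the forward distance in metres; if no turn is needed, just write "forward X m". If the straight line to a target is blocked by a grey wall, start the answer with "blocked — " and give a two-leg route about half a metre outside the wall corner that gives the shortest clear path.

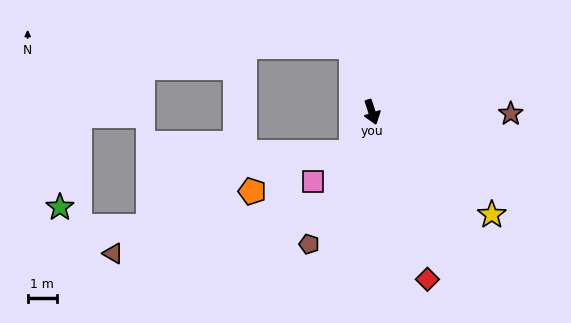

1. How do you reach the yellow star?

turn left 31°, forward 5.3 m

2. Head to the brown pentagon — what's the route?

turn right 44°, forward 4.9 m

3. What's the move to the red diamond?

forward 6.0 m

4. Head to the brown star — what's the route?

turn left 71°, forward 4.7 m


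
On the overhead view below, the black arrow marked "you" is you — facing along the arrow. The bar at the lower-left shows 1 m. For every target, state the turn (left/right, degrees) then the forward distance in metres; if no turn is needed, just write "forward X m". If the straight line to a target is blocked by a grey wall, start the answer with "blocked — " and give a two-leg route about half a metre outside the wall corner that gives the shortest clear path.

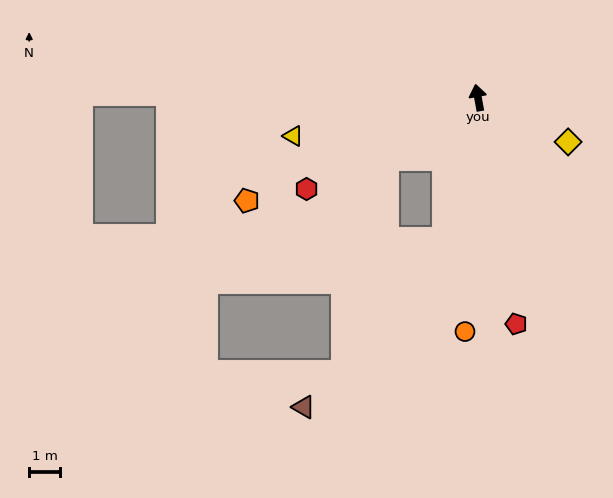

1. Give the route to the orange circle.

turn left 166°, forward 7.6 m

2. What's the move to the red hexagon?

turn left 108°, forward 6.3 m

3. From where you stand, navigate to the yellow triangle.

turn left 91°, forward 6.1 m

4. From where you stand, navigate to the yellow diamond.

turn right 127°, forward 3.3 m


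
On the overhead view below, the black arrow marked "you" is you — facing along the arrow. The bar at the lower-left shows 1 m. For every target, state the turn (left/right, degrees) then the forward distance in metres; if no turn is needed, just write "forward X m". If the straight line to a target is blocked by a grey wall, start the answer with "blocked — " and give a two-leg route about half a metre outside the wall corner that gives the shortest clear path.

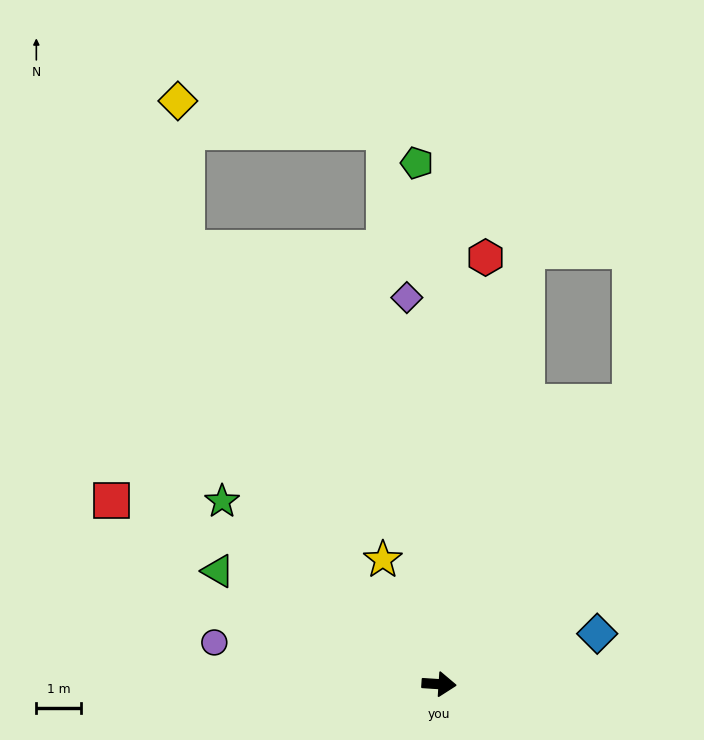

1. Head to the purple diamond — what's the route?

turn left 98°, forward 8.8 m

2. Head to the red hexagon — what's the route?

turn left 88°, forward 9.7 m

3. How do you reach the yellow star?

turn left 118°, forward 3.1 m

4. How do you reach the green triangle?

turn left 157°, forward 5.6 m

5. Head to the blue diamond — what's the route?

turn left 21°, forward 3.8 m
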